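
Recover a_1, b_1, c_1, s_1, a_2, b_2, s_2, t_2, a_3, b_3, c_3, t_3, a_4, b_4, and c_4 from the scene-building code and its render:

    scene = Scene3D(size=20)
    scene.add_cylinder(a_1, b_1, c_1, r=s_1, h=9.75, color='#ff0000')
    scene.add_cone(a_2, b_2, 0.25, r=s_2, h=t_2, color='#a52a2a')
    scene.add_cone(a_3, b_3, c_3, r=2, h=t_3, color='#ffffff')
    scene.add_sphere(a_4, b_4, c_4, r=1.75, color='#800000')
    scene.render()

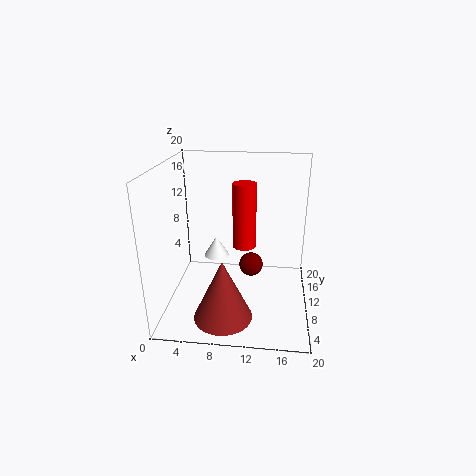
a_1 = 10.5; b_1 = 13.75; c_1 = 7; s_1 = 1.75; a_2 = 8.5; b_2 = 5.25; s_2 = 4; t_2 = 8.5; a_3 = 5.75; b_3 = 16; c_3 = 4; t_3 = 3.25; a_4 = 11.75; b_4 = 11.75; c_4 = 5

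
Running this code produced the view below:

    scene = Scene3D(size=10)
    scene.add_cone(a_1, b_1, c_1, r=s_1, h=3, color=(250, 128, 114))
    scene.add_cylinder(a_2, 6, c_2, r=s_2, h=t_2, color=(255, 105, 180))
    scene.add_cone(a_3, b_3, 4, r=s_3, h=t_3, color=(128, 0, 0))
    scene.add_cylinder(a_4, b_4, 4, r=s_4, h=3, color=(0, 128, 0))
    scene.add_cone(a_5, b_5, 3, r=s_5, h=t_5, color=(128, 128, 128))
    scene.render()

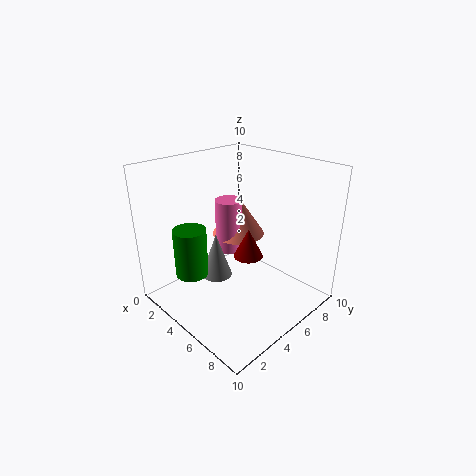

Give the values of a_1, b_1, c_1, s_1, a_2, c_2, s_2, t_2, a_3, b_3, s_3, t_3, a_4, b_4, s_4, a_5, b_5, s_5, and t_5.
a_1 = 3
b_1 = 7
c_1 = 4
s_1 = 2
a_2 = 3
c_2 = 3
s_2 = 1
t_2 = 4
a_3 = 6
b_3 = 5
s_3 = 1
t_3 = 2
a_4 = 5
b_4 = 1
s_4 = 1
a_5 = 5
b_5 = 3
s_5 = 1
t_5 = 3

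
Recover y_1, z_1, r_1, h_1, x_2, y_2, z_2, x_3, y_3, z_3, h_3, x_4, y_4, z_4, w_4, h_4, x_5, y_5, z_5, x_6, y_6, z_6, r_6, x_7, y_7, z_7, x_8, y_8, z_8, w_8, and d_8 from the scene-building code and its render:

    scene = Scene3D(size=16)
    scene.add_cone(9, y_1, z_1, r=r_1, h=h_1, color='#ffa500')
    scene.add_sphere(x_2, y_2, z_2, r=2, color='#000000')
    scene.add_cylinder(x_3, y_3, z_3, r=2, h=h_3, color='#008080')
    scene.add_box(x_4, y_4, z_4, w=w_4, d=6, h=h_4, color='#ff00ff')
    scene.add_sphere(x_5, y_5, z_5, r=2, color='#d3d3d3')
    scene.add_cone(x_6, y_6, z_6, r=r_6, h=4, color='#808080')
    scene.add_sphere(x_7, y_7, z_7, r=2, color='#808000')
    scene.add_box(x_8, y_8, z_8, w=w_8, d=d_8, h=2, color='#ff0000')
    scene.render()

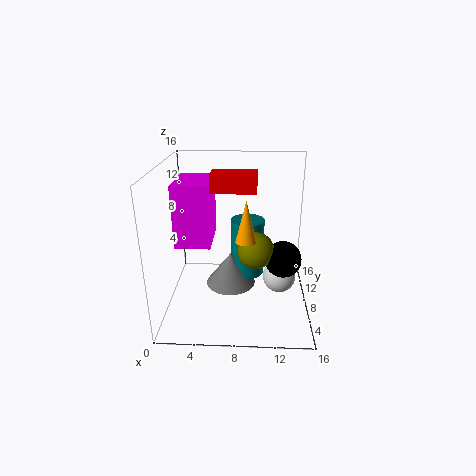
y_1 = 3, z_1 = 10, r_1 = 1, h_1 = 4, x_2 = 13, y_2 = 7, z_2 = 6, x_3 = 9, y_3 = 11, z_3 = 2, h_3 = 7, x_4 = 1, y_4 = 7, z_4 = 7, w_4 = 4, h_4 = 7, x_5 = 13, y_5 = 10, z_5 = 2, x_6 = 7, y_6 = 10, z_6 = 1, r_6 = 3, x_7 = 10, y_7 = 7, z_7 = 7, x_8 = 5, y_8 = 8, z_8 = 13, w_8 = 5, d_8 = 3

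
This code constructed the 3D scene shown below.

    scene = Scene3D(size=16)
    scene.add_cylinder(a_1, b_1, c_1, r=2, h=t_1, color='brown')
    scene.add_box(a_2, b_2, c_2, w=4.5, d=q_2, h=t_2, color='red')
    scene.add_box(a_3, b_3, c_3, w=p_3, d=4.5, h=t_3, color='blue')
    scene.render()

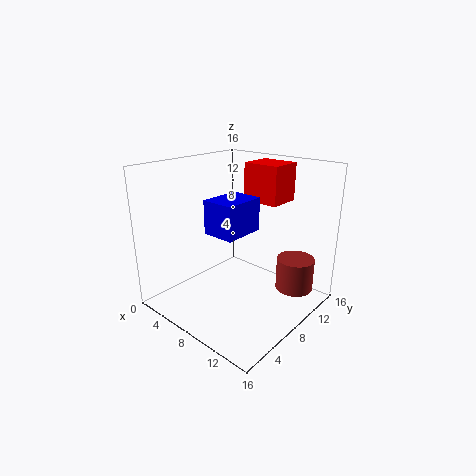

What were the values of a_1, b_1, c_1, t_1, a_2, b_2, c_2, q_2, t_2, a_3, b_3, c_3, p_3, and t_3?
a_1 = 14; b_1 = 10.5; c_1 = 3; t_1 = 3.5; a_2 = 5.5; b_2 = 12; c_2 = 11; q_2 = 4; t_2 = 4.5; a_3 = 7; b_3 = 4; c_3 = 9.5; p_3 = 3.5; t_3 = 3.5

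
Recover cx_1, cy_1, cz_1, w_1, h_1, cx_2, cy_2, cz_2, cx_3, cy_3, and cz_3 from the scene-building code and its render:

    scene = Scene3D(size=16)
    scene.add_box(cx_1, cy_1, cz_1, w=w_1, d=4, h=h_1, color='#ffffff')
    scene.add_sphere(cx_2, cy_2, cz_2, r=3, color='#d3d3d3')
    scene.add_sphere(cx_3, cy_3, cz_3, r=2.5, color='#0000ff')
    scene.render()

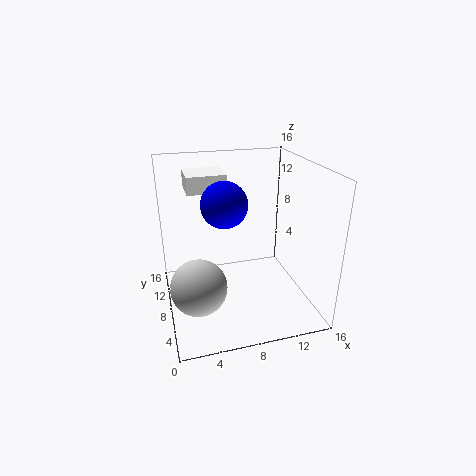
cx_1 = 3
cy_1 = 10.5
cz_1 = 12.5
w_1 = 4.5
h_1 = 2
cx_2 = 3
cy_2 = 5.5
cz_2 = 4
cx_3 = 6.5
cy_3 = 8
cz_3 = 12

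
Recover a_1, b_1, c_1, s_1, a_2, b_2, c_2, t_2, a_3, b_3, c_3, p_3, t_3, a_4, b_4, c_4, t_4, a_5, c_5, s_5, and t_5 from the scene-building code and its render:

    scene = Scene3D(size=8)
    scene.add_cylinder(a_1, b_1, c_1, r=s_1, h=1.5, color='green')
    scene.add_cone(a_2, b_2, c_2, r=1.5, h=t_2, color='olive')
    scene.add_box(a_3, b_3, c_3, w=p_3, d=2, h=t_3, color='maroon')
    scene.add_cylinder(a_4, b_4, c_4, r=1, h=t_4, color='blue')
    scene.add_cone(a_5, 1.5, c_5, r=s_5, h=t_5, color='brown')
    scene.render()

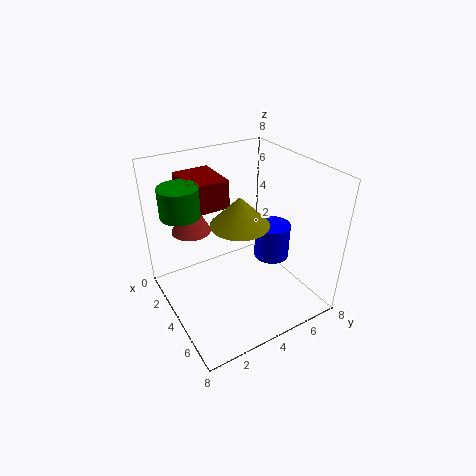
a_1 = 3.5; b_1 = 1; c_1 = 6; s_1 = 1; a_2 = 5; b_2 = 3.5; c_2 = 5.5; t_2 = 1.5; a_3 = 1.5; b_3 = 1.5; c_3 = 6; p_3 = 2.5; t_3 = 1.5; a_4 = 4.5; b_4 = 6; c_4 = 2.5; t_4 = 2; a_5 = 3.5; c_5 = 5; s_5 = 1; t_5 = 2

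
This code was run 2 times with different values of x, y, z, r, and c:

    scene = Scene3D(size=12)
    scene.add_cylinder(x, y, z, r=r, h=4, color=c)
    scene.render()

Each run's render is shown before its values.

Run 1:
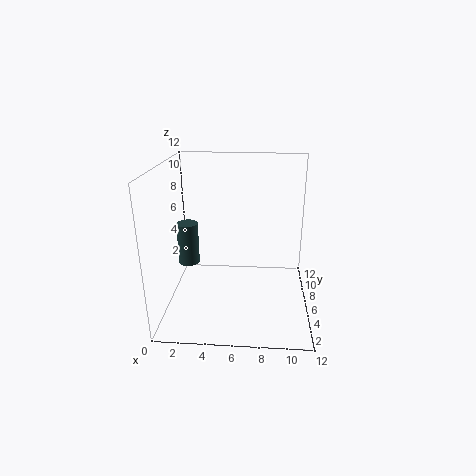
x = 1; y = 9; z = 2; r = 1; c = 'darkslategray'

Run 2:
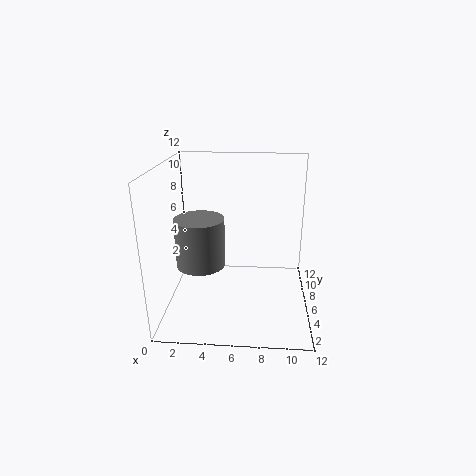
x = 3; y = 5; z = 4; r = 2; c = 'gray'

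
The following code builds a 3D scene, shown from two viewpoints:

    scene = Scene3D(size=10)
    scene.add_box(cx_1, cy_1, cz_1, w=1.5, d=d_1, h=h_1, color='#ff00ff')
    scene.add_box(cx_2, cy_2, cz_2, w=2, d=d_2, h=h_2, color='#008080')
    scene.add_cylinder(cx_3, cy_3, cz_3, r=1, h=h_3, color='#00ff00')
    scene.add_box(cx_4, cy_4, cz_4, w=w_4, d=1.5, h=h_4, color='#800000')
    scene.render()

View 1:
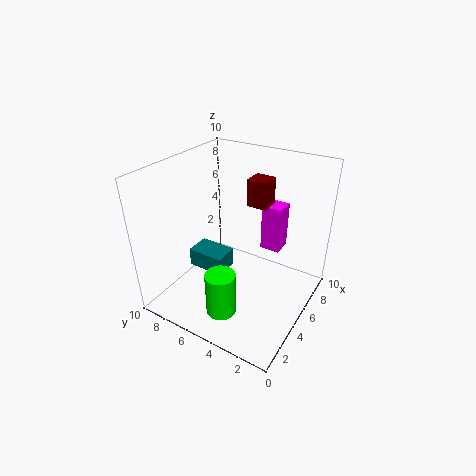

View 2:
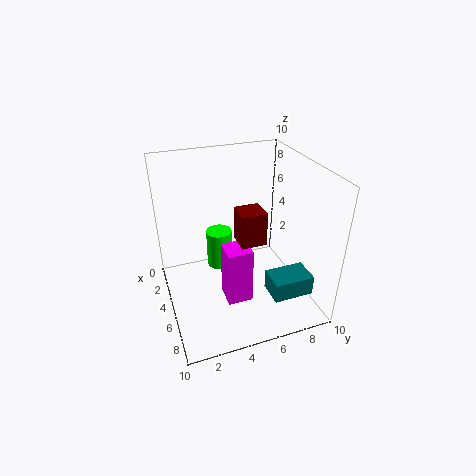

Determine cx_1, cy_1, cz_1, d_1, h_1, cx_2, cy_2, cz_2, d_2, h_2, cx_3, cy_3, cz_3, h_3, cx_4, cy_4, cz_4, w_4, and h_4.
cx_1 = 7.5
cy_1 = 3
cz_1 = 3
d_1 = 1.5
h_1 = 3.5
cx_2 = 5.5
cy_2 = 7
cz_2 = 0.5
d_2 = 3
h_2 = 1.5
cx_3 = 2
cy_3 = 4.5
cz_3 = 1
h_3 = 3
cx_4 = 7
cy_4 = 4
cz_4 = 6.5
w_4 = 1.5
h_4 = 2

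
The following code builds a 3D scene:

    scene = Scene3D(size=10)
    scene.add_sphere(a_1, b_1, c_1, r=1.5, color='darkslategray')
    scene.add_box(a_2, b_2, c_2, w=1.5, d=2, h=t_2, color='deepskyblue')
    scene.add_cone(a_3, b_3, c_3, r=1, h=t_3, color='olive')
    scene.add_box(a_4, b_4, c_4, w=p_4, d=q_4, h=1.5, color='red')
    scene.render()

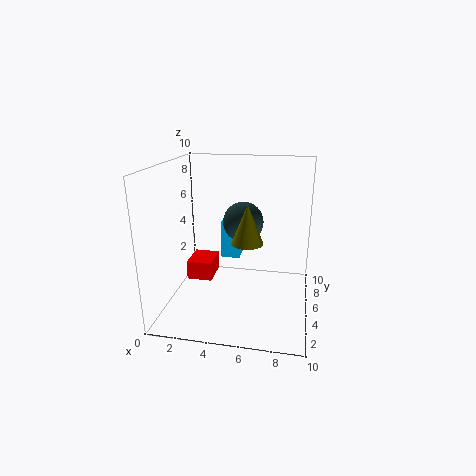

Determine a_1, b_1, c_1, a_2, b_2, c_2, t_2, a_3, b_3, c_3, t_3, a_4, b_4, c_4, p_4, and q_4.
a_1 = 5
b_1 = 7
c_1 = 5.5
a_2 = 3
b_2 = 8
c_2 = 2
t_2 = 3
a_3 = 6
b_3 = 3
c_3 = 5.5
t_3 = 2.5
a_4 = 0.5
b_4 = 6.5
c_4 = 0.5
p_4 = 2
q_4 = 2.5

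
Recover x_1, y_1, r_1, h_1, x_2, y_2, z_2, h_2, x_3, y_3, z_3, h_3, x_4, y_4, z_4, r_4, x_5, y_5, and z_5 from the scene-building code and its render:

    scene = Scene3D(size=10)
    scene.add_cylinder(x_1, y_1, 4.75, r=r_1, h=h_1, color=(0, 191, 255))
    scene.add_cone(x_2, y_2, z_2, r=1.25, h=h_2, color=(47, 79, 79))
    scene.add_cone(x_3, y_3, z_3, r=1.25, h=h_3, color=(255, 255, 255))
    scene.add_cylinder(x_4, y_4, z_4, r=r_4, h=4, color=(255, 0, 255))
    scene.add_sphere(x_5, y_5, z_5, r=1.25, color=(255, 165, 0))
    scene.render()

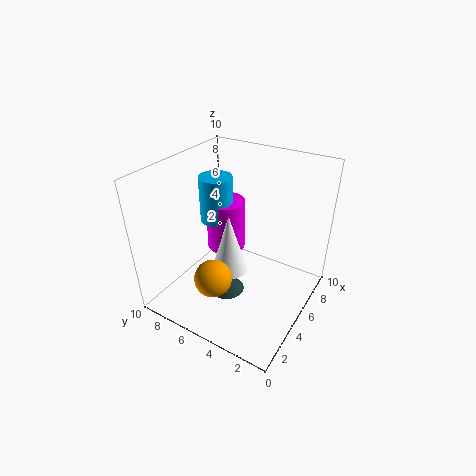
x_1 = 6.75, y_1 = 8, r_1 = 1.25, h_1 = 3.5, x_2 = 4.25, y_2 = 5.5, z_2 = 0.75, h_2 = 1.5, x_3 = 4.25, y_3 = 5.25, z_3 = 2.75, h_3 = 4.25, x_4 = 7.25, y_4 = 7.5, z_4 = 2.25, r_4 = 1.5, x_5 = 2.25, y_5 = 5.25, z_5 = 3.25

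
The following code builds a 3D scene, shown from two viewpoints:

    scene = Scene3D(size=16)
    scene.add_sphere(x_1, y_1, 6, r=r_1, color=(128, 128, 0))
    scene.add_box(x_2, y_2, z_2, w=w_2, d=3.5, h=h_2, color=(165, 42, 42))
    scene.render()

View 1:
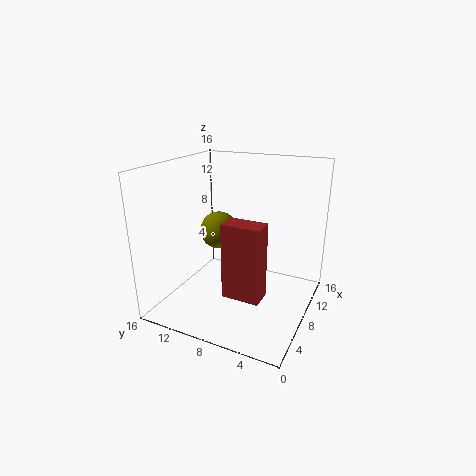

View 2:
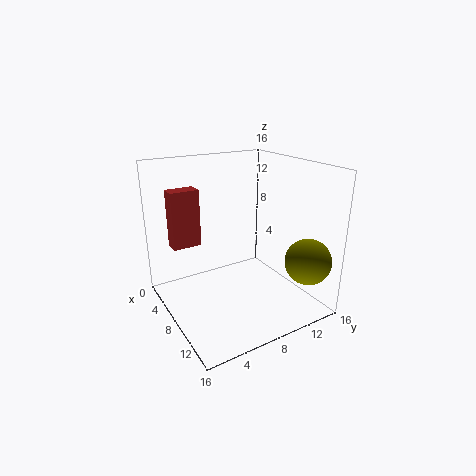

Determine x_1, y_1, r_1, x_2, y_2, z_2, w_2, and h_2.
x_1 = 13.5, y_1 = 13.5, r_1 = 2.5, x_2 = 0.5, y_2 = 2.5, z_2 = 5.5, w_2 = 2, h_2 = 7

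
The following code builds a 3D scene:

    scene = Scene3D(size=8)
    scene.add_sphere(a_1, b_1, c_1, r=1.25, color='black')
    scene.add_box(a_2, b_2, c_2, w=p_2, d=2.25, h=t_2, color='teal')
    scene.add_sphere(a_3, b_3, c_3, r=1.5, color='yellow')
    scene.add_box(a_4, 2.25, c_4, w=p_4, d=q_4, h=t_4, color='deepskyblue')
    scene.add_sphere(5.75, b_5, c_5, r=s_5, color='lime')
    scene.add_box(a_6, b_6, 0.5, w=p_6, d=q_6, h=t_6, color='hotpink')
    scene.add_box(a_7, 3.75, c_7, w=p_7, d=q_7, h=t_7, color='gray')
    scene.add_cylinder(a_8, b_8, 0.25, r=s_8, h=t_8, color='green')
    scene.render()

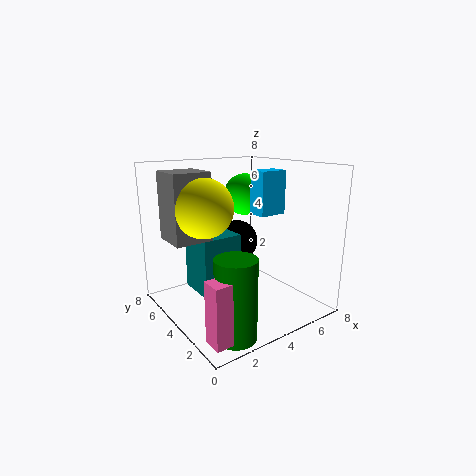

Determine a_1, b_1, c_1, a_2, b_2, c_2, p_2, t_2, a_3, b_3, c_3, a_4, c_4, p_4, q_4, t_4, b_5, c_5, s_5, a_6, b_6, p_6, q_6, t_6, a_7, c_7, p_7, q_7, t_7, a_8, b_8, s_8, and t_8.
a_1 = 5, b_1 = 5.5, c_1 = 3.25, a_2 = 1.75, b_2 = 3.75, c_2 = 1, p_2 = 2.25, t_2 = 3.25, a_3 = 1.75, b_3 = 3.75, c_3 = 6, a_4 = 4.25, c_4 = 5.5, p_4 = 1.5, q_4 = 1, t_4 = 2.25, b_5 = 5.75, c_5 = 6, s_5 = 1.25, a_6 = 0.25, b_6 = 0.25, p_6 = 1.25, q_6 = 1, t_6 = 3, a_7 = 0.25, c_7 = 4.25, p_7 = 2, q_7 = 2, t_7 = 3.5, a_8 = 1.75, b_8 = 1, s_8 = 1, t_8 = 4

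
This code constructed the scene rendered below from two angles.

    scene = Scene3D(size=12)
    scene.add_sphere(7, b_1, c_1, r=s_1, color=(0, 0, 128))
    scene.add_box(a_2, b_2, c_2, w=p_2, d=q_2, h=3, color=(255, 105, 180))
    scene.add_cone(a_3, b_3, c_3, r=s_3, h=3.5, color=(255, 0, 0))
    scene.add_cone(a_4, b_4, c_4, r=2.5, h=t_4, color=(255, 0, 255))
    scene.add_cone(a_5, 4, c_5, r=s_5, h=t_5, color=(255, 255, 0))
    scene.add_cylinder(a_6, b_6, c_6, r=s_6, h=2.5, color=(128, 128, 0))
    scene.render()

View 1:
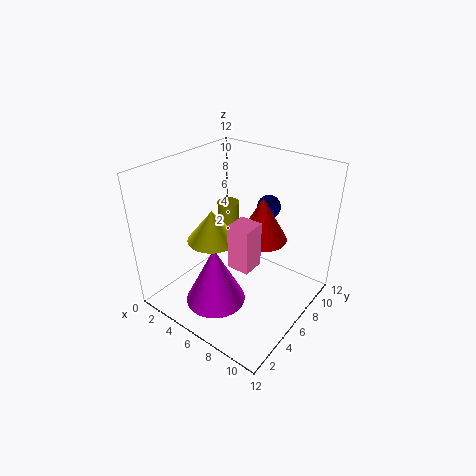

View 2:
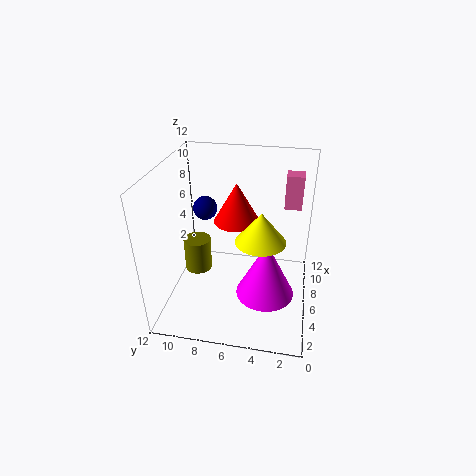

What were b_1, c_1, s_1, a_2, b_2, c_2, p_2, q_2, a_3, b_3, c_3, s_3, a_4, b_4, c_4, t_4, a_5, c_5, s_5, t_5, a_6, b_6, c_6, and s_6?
b_1 = 9, c_1 = 8, s_1 = 1, a_2 = 9, b_2 = 1, c_2 = 7.5, p_2 = 1.5, q_2 = 1.5, a_3 = 8, b_3 = 6.5, c_3 = 6.5, s_3 = 2, a_4 = 5.5, b_4 = 3.5, c_4 = 1, t_4 = 5, a_5 = 5, c_5 = 6.5, s_5 = 2, t_5 = 2.5, a_6 = 3, b_6 = 8.5, c_6 = 5, s_6 = 1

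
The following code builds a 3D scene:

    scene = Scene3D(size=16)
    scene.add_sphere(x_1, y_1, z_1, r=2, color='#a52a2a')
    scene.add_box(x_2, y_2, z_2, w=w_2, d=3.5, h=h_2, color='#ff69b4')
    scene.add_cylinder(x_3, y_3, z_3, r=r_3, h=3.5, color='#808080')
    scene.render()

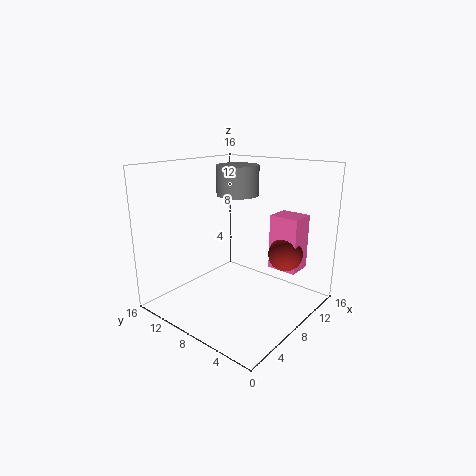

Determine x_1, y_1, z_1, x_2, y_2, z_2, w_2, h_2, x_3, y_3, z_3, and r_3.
x_1 = 12.5, y_1 = 4.5, z_1 = 5.5, x_2 = 12, y_2 = 3, z_2 = 3.5, w_2 = 3, h_2 = 6.5, x_3 = 11, y_3 = 10.5, z_3 = 12, r_3 = 2.5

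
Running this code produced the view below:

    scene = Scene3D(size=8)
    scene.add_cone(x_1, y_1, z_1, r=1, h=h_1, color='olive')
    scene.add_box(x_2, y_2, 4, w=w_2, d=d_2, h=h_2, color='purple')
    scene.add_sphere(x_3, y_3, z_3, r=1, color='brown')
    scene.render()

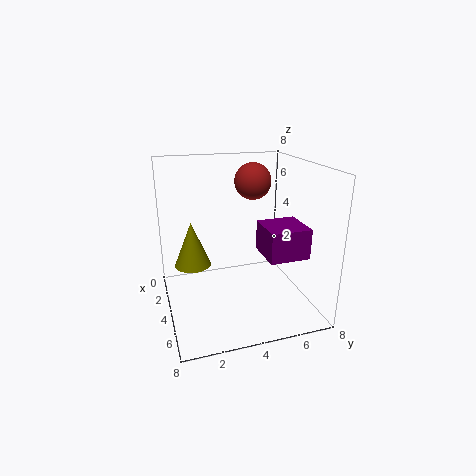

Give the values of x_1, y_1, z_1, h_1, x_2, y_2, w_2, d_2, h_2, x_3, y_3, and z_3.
x_1 = 3.5, y_1 = 1.5, z_1 = 2.5, h_1 = 2.5, x_2 = 5.5, y_2 = 4.5, w_2 = 2, d_2 = 2, h_2 = 1.5, x_3 = 3.5, y_3 = 5, z_3 = 7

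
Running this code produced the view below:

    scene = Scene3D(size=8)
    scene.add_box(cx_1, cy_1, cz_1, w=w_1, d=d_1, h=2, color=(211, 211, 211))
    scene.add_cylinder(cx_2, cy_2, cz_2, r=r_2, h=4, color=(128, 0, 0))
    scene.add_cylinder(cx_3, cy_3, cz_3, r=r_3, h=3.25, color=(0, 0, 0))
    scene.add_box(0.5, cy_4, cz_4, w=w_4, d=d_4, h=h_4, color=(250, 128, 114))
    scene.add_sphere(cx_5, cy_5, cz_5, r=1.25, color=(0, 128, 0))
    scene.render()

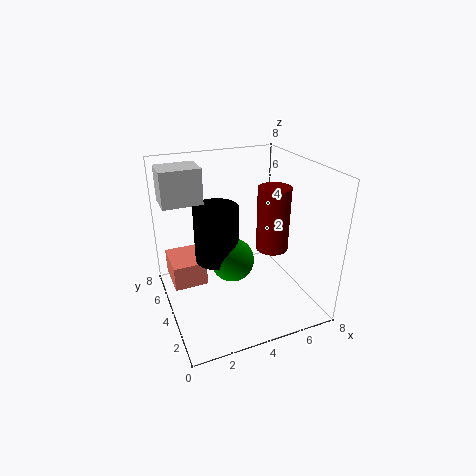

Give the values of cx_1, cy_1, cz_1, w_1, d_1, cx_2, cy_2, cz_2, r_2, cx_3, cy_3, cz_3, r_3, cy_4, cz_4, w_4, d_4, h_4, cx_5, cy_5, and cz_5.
cx_1 = 0.25, cy_1 = 5.25, cz_1 = 5.75, w_1 = 2.25, d_1 = 1.75, cx_2 = 6.75, cy_2 = 5, cz_2 = 2.25, r_2 = 1, cx_3 = 3, cy_3 = 4.75, cz_3 = 2.5, r_3 = 1.25, cy_4 = 5.25, cz_4 = 0.5, w_4 = 2, d_4 = 2.5, h_4 = 1.5, cx_5 = 3.75, cy_5 = 4.25, cz_5 = 2.5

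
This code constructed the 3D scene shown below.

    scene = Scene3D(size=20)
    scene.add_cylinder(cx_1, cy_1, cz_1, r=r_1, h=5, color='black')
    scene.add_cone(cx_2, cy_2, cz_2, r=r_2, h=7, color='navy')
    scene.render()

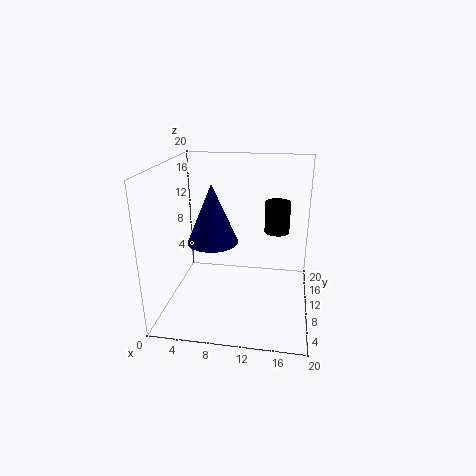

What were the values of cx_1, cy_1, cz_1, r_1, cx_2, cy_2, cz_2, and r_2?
cx_1 = 15
cy_1 = 18
cz_1 = 8
r_1 = 2
cx_2 = 8
cy_2 = 4
cz_2 = 12
r_2 = 3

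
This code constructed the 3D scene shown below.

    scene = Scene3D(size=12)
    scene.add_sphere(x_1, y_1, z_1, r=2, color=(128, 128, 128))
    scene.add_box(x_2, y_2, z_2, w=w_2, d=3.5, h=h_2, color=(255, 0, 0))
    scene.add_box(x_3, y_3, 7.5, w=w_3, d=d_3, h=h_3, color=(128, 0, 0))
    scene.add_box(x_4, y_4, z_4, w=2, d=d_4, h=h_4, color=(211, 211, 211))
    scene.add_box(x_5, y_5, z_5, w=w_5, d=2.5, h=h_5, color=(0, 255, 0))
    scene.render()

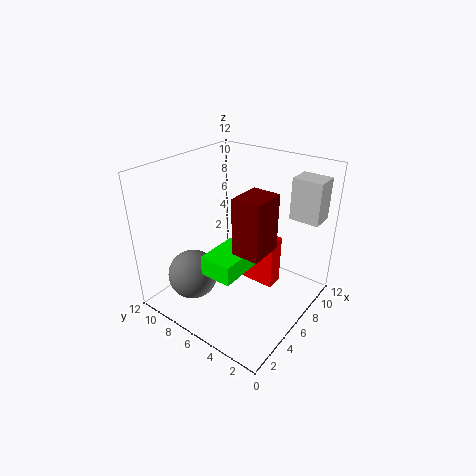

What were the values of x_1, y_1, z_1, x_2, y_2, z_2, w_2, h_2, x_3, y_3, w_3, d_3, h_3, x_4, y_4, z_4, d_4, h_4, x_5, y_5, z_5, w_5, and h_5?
x_1 = 2.5, y_1 = 8, z_1 = 3.5, x_2 = 7.5, y_2 = 3.5, z_2 = 1, w_2 = 1.5, h_2 = 4.5, x_3 = 2, y_3 = 1.5, w_3 = 2.5, d_3 = 2, h_3 = 4, x_4 = 9, y_4 = 0.5, z_4 = 7.5, d_4 = 2.5, h_4 = 3.5, x_5 = 1.5, y_5 = 3.5, z_5 = 5, w_5 = 3.5, h_5 = 1.5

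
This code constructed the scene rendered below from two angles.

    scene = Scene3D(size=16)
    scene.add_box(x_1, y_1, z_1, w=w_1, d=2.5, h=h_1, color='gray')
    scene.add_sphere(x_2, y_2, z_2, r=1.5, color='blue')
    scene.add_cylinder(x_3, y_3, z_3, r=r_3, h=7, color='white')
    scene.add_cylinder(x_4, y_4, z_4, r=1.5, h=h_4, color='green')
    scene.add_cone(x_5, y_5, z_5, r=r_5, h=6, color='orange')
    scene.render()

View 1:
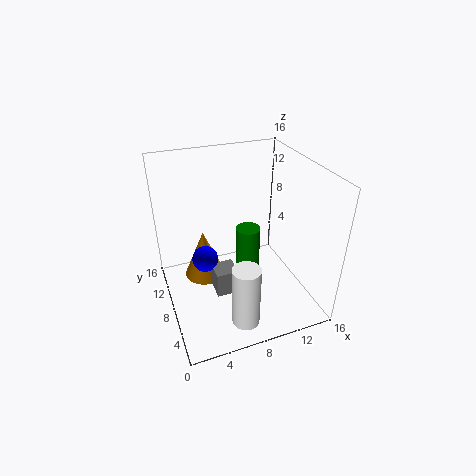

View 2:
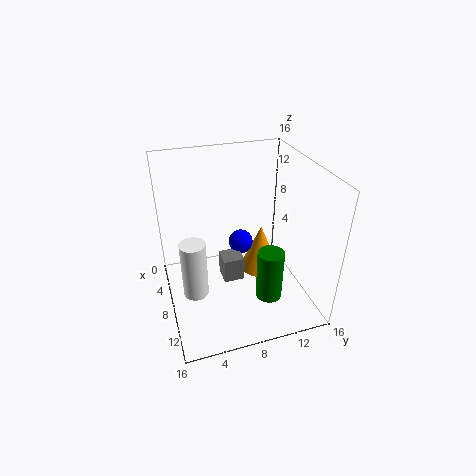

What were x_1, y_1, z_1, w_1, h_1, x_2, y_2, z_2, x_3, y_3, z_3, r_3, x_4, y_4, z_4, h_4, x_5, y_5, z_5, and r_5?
x_1 = 5
y_1 = 6.5
z_1 = 1.5
w_1 = 2.5
h_1 = 3
x_2 = 4.5
y_2 = 9.5
z_2 = 5
x_3 = 7
y_3 = 3
z_3 = 0.5
r_3 = 1.5
x_4 = 10.5
y_4 = 11
z_4 = 1
h_4 = 6
x_5 = 5
y_5 = 12
z_5 = 1
r_5 = 2.5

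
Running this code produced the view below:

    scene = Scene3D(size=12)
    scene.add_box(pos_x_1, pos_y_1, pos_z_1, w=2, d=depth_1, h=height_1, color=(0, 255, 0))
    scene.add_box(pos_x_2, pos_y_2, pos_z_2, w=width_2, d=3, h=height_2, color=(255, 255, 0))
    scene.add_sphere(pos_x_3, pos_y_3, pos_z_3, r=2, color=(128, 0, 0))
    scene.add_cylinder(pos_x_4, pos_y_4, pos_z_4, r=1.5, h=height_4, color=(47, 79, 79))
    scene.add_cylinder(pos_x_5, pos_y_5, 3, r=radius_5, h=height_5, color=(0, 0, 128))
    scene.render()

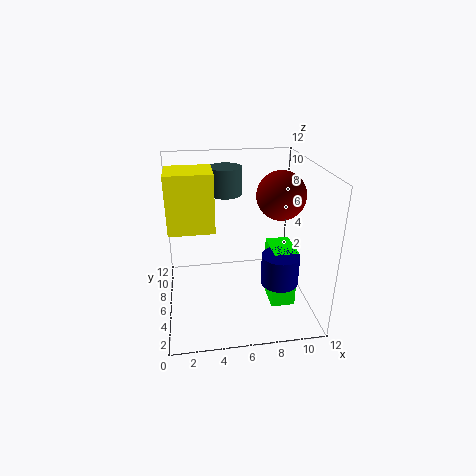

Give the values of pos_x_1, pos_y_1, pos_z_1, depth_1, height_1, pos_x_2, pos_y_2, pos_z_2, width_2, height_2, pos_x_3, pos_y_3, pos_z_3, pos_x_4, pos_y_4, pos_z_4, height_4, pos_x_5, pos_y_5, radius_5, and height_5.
pos_x_1 = 8.5
pos_y_1 = 3.5
pos_z_1 = 0.5
depth_1 = 3
height_1 = 5
pos_x_2 = 0.5
pos_y_2 = 4
pos_z_2 = 7.5
width_2 = 3.5
height_2 = 4.5
pos_x_3 = 9.5
pos_y_3 = 6
pos_z_3 = 9.5
pos_x_4 = 5.5
pos_y_4 = 10
pos_z_4 = 8.5
height_4 = 2.5
pos_x_5 = 9
pos_y_5 = 3.5
radius_5 = 1.5
height_5 = 2.5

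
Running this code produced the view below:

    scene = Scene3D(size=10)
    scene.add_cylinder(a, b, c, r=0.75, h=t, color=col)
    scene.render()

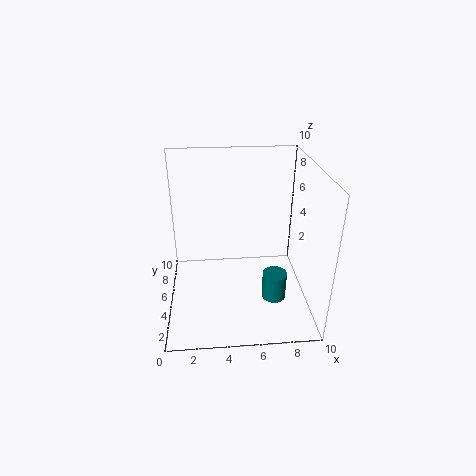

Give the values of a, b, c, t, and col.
a = 7; b = 1.75; c = 2.5; t = 1.75; col = 'teal'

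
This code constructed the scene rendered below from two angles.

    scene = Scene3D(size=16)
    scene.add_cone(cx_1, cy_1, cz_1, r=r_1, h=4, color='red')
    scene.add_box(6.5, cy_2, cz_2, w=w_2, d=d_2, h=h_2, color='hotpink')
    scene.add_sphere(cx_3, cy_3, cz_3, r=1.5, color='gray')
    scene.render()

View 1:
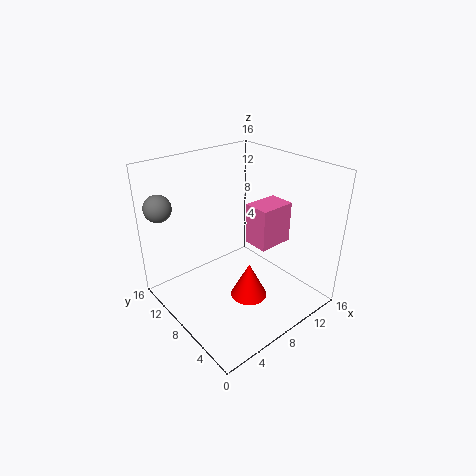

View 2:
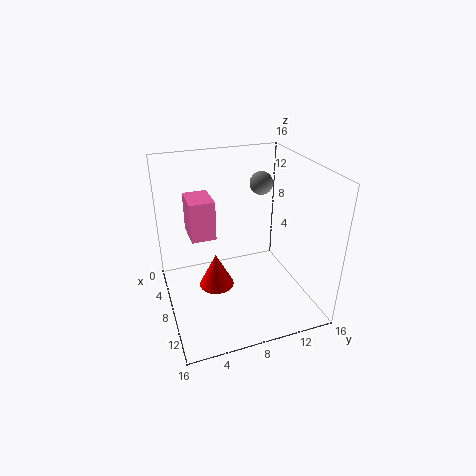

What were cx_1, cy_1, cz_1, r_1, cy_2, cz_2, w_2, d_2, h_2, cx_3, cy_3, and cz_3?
cx_1 = 7.5; cy_1 = 5.5; cz_1 = 2; r_1 = 2; cy_2 = 2.5; cz_2 = 9.5; w_2 = 3.5; d_2 = 2.5; h_2 = 4; cx_3 = 1.5; cy_3 = 13.5; cz_3 = 11.5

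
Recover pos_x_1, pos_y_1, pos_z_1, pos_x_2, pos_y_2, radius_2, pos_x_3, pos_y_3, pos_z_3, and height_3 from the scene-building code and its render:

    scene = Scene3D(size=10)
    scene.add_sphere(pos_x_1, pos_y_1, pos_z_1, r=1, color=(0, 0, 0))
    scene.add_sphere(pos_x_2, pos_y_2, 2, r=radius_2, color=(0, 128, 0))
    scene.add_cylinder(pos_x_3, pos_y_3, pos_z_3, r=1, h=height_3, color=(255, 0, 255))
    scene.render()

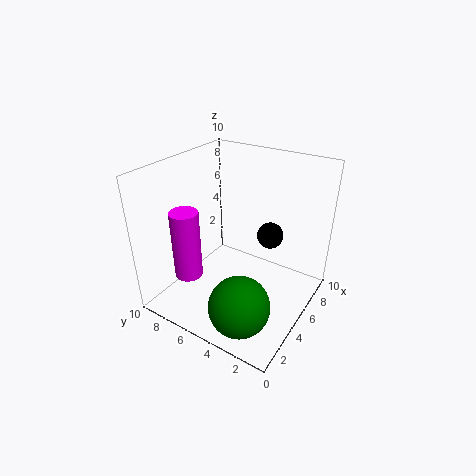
pos_x_1 = 8, pos_y_1 = 4, pos_z_1 = 4, pos_x_2 = 2, pos_y_2 = 3, radius_2 = 2, pos_x_3 = 3, pos_y_3 = 8, pos_z_3 = 2, height_3 = 5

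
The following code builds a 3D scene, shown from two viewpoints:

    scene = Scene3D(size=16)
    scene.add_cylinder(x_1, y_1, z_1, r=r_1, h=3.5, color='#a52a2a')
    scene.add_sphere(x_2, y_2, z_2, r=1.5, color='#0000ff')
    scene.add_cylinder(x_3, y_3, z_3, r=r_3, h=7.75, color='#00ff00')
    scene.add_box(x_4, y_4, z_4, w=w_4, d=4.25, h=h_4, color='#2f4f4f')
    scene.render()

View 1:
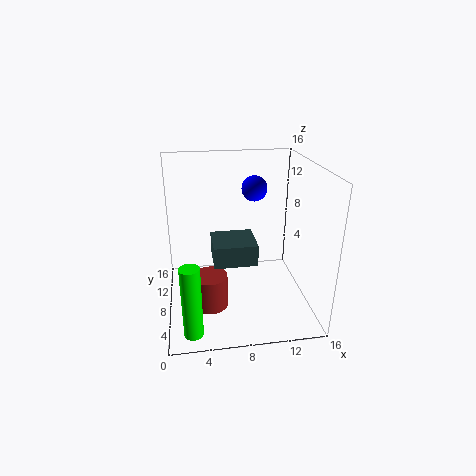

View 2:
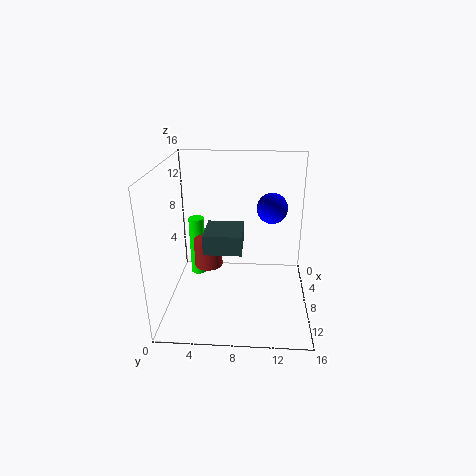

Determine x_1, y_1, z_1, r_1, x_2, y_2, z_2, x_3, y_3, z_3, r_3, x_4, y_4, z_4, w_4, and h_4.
x_1 = 4.5; y_1 = 4; z_1 = 2.5; r_1 = 1.75; x_2 = 10.5; y_2 = 11.5; z_2 = 12.5; x_3 = 2.5; y_3 = 2.25; z_3 = 0.25; r_3 = 1; x_4 = 5; y_4 = 4.25; z_4 = 6.5; w_4 = 4.5; h_4 = 2.25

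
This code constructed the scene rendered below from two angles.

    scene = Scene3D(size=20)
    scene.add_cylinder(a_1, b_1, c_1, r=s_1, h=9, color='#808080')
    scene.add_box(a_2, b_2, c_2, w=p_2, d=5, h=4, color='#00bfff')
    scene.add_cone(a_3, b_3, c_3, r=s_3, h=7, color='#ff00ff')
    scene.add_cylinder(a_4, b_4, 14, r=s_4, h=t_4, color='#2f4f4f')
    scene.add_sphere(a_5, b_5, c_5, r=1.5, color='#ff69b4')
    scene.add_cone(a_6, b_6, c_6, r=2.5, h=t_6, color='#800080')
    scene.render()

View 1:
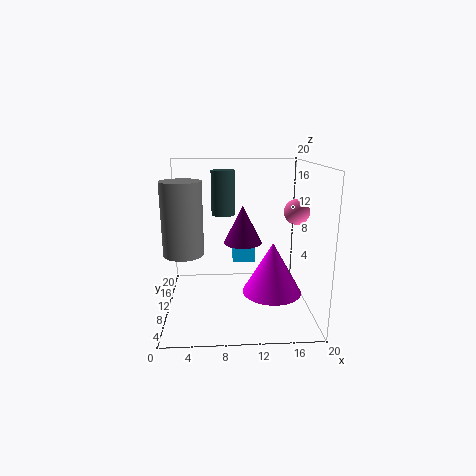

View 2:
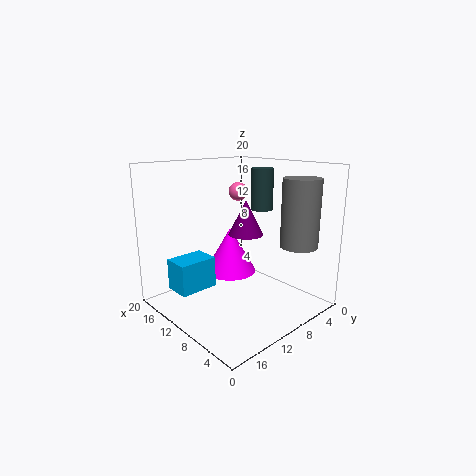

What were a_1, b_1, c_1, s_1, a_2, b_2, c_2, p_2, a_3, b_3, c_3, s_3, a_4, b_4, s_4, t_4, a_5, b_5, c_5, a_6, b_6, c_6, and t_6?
a_1 = 3; b_1 = 5.5; c_1 = 9.5; s_1 = 2.5; a_2 = 9.5; b_2 = 14.5; c_2 = 4.5; p_2 = 3.5; a_3 = 14.5; b_3 = 7.5; c_3 = 3; s_3 = 4; a_4 = 8; b_4 = 7.5; s_4 = 1.5; t_4 = 5.5; a_5 = 16.5; b_5 = 4; c_5 = 15; a_6 = 10.5; b_6 = 8; c_6 = 10; t_6 = 5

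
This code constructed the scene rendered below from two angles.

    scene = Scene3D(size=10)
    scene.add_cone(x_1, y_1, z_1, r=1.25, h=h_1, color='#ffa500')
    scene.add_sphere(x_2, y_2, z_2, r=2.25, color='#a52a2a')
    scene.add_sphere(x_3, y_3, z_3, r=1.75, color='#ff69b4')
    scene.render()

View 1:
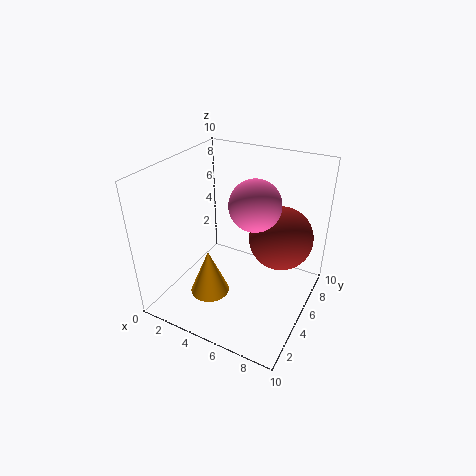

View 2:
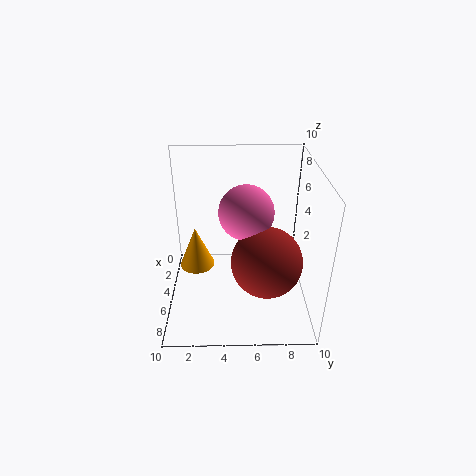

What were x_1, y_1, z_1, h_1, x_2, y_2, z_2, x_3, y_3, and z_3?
x_1 = 4.5; y_1 = 2; z_1 = 2.5; h_1 = 3; x_2 = 7.5; y_2 = 6.75; z_2 = 4.75; x_3 = 6; y_3 = 5.5; z_3 = 7.5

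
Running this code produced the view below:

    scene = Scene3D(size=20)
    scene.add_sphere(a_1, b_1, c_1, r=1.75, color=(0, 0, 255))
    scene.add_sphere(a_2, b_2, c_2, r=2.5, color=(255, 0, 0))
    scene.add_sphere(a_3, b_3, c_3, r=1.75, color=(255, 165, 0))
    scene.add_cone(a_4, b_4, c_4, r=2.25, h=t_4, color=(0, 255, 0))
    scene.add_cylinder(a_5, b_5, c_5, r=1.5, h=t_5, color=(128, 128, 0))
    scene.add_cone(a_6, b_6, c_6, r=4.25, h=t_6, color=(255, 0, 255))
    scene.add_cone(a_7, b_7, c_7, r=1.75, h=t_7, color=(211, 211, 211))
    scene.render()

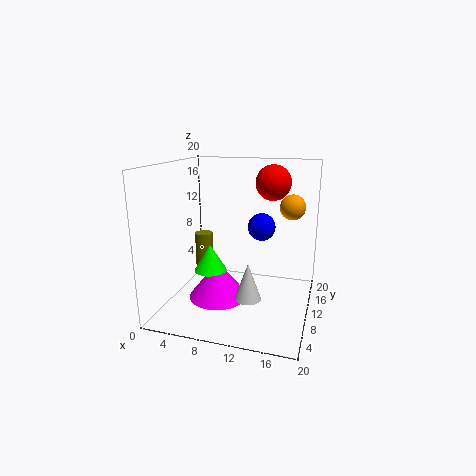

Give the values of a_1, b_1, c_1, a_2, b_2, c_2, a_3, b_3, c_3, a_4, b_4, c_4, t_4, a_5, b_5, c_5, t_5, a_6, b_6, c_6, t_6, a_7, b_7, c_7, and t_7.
a_1 = 13.75
b_1 = 8
c_1 = 12.5
a_2 = 14
b_2 = 13.75
c_2 = 17.25
a_3 = 17
b_3 = 12.5
c_3 = 14.25
a_4 = 6.5
b_4 = 8.25
c_4 = 5.5
t_4 = 3.75
a_5 = 1.75
b_5 = 17.25
c_5 = 1.5
t_5 = 6.25
a_6 = 7
b_6 = 9.75
c_6 = 0.75
t_6 = 5.5
a_7 = 12.5
b_7 = 6.25
c_7 = 3
t_7 = 5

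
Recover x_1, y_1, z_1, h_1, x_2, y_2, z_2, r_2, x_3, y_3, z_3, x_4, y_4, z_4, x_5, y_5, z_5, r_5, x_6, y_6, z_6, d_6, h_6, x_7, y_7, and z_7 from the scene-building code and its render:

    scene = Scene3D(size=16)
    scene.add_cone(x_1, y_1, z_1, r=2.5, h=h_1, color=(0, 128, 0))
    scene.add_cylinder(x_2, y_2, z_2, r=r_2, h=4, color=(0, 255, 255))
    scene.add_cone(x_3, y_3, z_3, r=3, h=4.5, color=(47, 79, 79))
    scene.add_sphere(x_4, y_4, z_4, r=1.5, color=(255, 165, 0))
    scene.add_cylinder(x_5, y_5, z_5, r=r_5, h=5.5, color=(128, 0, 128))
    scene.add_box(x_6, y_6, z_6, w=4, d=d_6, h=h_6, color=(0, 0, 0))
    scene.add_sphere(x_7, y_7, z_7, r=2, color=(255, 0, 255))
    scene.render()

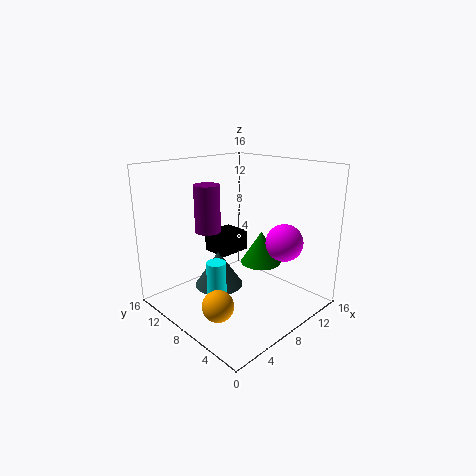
x_1 = 12.5, y_1 = 8.5, z_1 = 3.5, h_1 = 4, x_2 = 3.5, y_2 = 6.5, z_2 = 3, r_2 = 1, x_3 = 8.5, y_3 = 12, z_3 = 0.5, x_4 = 1.5, y_4 = 4, z_4 = 4, x_5 = 7, y_5 = 12, z_5 = 8, r_5 = 1.5, x_6 = 8.5, y_6 = 11, z_6 = 4.5, d_6 = 3.5, h_6 = 2.5, x_7 = 10.5, y_7 = 3.5, z_7 = 8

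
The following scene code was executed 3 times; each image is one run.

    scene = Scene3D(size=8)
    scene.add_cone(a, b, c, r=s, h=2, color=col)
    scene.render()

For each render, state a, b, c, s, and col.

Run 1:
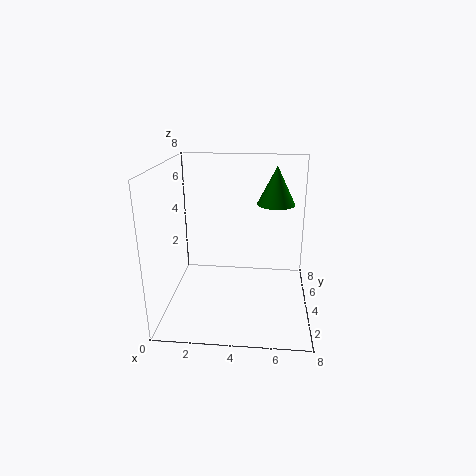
a = 6
b = 4
c = 6
s = 1
col = 'green'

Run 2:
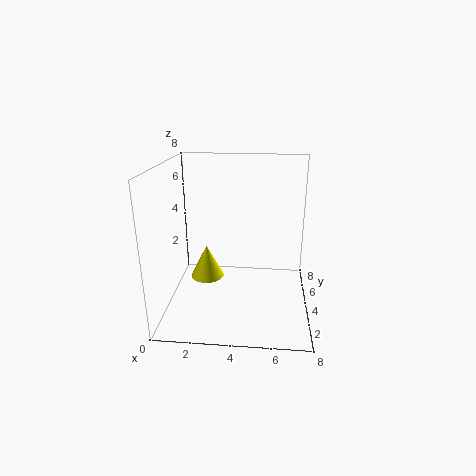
a = 2
b = 5
c = 1
s = 1
col = 'yellow'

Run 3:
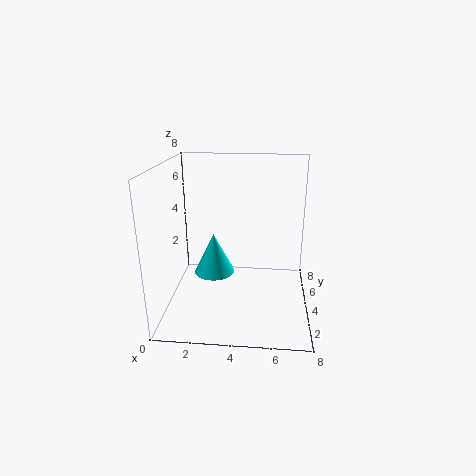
a = 3
b = 2
c = 3
s = 1
col = 'cyan'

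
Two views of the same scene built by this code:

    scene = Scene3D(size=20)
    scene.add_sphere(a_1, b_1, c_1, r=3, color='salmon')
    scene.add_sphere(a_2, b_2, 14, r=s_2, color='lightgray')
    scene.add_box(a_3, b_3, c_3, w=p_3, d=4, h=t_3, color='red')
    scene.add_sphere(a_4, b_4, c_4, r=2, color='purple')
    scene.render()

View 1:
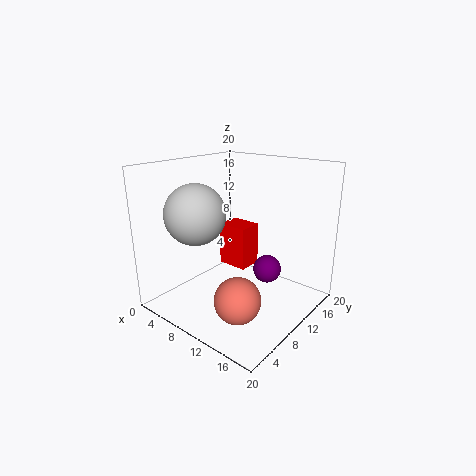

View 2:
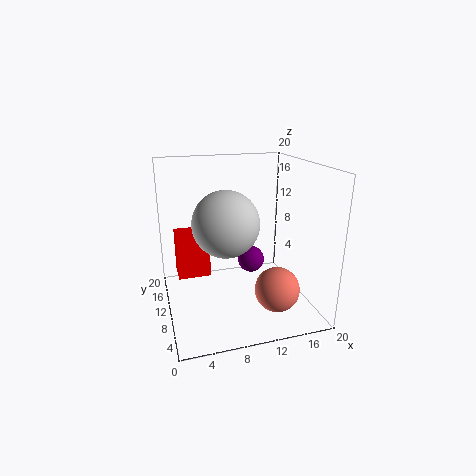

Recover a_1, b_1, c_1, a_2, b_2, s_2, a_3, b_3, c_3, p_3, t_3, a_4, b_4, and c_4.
a_1 = 14; b_1 = 5; c_1 = 4; a_2 = 7; b_2 = 5; s_2 = 4; a_3 = 2; b_3 = 15; c_3 = 2; p_3 = 5; t_3 = 7; a_4 = 13; b_4 = 13; c_4 = 5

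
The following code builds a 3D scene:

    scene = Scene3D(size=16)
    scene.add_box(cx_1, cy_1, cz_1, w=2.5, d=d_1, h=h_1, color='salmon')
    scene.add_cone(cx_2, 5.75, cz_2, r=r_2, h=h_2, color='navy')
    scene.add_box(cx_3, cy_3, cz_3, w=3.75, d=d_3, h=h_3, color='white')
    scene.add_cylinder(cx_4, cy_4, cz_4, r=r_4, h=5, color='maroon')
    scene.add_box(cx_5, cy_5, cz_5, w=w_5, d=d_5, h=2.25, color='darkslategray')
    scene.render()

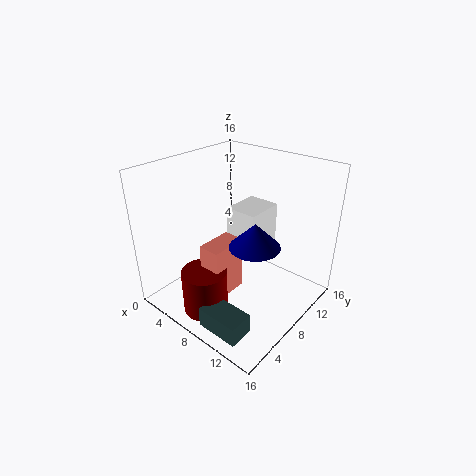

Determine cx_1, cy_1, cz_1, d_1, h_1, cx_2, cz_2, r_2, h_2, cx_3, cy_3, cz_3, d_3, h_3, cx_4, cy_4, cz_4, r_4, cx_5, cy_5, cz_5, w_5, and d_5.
cx_1 = 5.75
cy_1 = 4.25
cz_1 = 1.5
d_1 = 4.25
h_1 = 6.25
cx_2 = 12
cz_2 = 9.5
r_2 = 2.5
h_2 = 2.5
cx_3 = 5.75
cy_3 = 8.75
cz_3 = 5.75
d_3 = 4.5
h_3 = 5
cx_4 = 6.75
cy_4 = 3.75
cz_4 = 0.25
r_4 = 2.5
cx_5 = 8.25
cy_5 = 1.25
cz_5 = 0.25
w_5 = 4.75
d_5 = 2.75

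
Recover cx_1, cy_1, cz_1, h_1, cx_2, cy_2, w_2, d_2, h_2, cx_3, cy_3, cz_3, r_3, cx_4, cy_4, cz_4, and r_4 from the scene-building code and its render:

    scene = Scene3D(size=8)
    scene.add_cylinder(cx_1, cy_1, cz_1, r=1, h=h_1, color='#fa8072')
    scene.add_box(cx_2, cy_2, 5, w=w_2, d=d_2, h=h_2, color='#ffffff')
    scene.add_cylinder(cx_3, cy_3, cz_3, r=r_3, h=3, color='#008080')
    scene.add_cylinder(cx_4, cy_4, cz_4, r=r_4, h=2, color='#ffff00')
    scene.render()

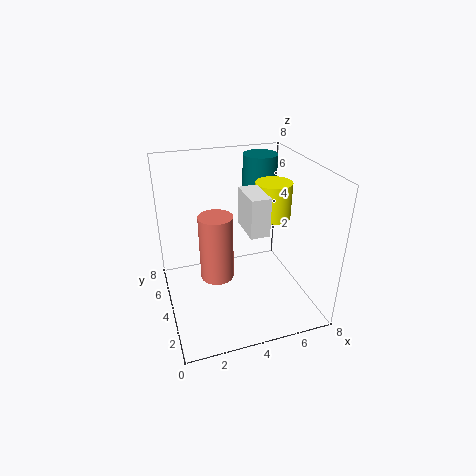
cx_1 = 3, cy_1 = 5, cz_1 = 1, h_1 = 4, cx_2 = 4, cy_2 = 2, w_2 = 1, d_2 = 2, h_2 = 2, cx_3 = 6, cy_3 = 6, cz_3 = 5, r_3 = 1, cx_4 = 6, cy_4 = 4, cz_4 = 5, r_4 = 1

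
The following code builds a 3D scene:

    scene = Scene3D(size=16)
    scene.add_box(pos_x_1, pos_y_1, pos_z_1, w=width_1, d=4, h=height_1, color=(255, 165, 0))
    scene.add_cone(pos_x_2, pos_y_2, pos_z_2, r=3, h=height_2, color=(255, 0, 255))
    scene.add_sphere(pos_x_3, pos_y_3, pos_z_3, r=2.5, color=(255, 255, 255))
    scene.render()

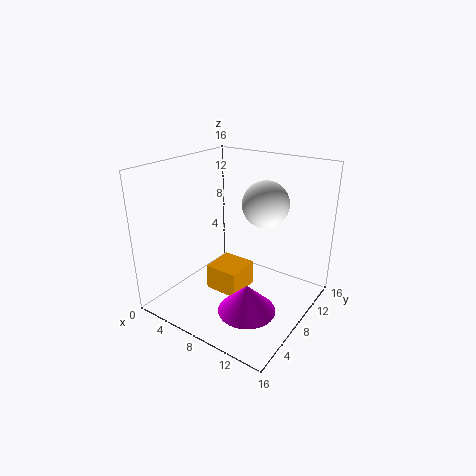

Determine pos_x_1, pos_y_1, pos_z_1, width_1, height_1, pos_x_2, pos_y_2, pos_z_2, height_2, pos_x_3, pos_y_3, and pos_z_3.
pos_x_1 = 4.5; pos_y_1 = 6.5; pos_z_1 = 1; width_1 = 4; height_1 = 3; pos_x_2 = 11.5; pos_y_2 = 4.5; pos_z_2 = 2; height_2 = 3; pos_x_3 = 10.5; pos_y_3 = 9.5; pos_z_3 = 12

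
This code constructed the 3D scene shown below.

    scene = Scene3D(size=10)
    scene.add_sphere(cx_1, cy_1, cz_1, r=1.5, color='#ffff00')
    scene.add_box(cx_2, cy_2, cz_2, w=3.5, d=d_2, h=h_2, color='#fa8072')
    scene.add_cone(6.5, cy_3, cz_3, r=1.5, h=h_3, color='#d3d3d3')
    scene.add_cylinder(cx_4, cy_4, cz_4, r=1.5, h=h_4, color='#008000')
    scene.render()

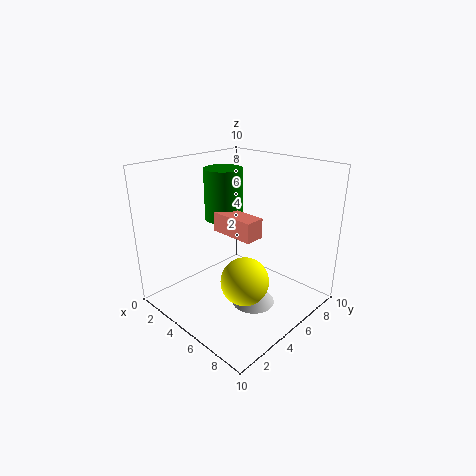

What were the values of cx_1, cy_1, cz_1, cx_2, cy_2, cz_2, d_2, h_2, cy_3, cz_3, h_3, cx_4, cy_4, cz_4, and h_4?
cx_1 = 7.5; cy_1 = 3; cz_1 = 3.5; cx_2 = 2; cy_2 = 5.5; cz_2 = 4.5; d_2 = 1.5; h_2 = 1.5; cy_3 = 5; cz_3 = 0.5; h_3 = 2; cx_4 = 1.5; cy_4 = 7; cz_4 = 5; h_4 = 4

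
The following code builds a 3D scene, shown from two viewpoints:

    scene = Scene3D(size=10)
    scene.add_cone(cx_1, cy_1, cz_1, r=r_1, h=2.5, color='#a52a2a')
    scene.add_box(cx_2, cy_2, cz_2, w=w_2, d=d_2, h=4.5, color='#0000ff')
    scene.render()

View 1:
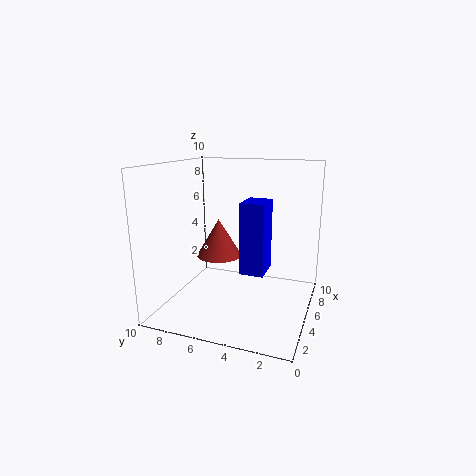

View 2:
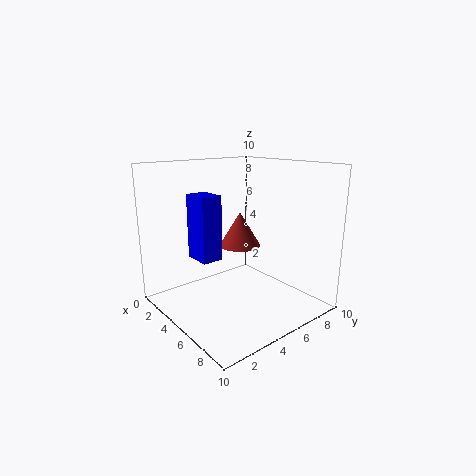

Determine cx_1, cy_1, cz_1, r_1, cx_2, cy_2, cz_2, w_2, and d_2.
cx_1 = 4; cy_1 = 6; cz_1 = 4; r_1 = 1.5; cx_2 = 2.5; cy_2 = 2.5; cz_2 = 3.5; w_2 = 2; d_2 = 1.5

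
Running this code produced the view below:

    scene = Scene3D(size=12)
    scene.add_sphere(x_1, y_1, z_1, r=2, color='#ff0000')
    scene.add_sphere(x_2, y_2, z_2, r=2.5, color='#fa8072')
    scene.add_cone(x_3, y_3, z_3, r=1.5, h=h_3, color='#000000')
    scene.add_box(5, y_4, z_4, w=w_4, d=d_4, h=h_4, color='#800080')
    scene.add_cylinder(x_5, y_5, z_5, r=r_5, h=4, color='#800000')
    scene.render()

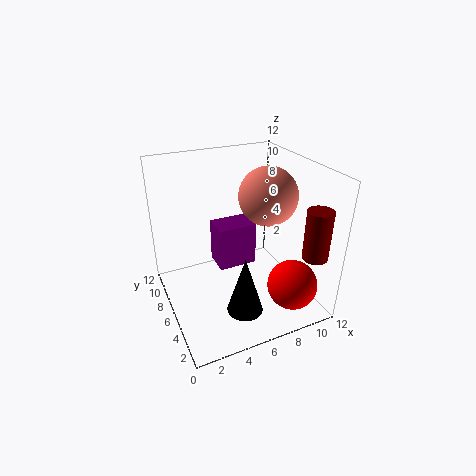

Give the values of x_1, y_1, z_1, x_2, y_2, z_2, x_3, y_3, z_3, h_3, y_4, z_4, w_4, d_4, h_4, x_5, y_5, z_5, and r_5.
x_1 = 9
y_1 = 2
z_1 = 3
x_2 = 9
y_2 = 6.5
z_2 = 9
x_3 = 5.5
y_3 = 3.5
z_3 = 0.5
h_3 = 5
y_4 = 7.5
z_4 = 2
w_4 = 3.5
d_4 = 2.5
h_4 = 4
x_5 = 10.5
y_5 = 1.5
z_5 = 5.5
r_5 = 1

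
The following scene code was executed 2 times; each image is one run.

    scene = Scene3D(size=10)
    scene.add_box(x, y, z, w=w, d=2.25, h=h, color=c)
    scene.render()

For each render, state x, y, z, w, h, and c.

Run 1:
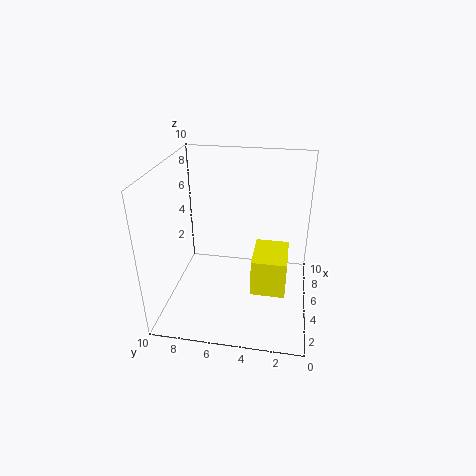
x = 2.5; y = 1.5; z = 2.25; w = 3; h = 2.5; c = 'yellow'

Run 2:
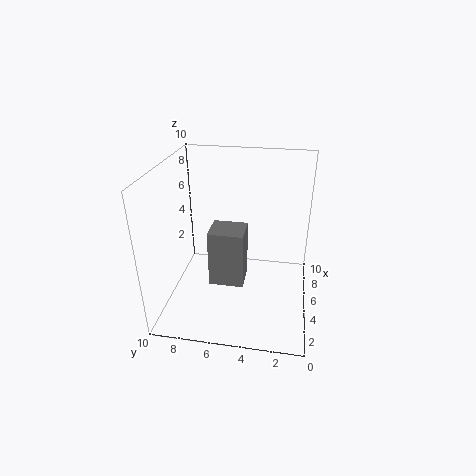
x = 2.5; y = 4.25; z = 2.75; w = 2; h = 3.75; c = 'gray'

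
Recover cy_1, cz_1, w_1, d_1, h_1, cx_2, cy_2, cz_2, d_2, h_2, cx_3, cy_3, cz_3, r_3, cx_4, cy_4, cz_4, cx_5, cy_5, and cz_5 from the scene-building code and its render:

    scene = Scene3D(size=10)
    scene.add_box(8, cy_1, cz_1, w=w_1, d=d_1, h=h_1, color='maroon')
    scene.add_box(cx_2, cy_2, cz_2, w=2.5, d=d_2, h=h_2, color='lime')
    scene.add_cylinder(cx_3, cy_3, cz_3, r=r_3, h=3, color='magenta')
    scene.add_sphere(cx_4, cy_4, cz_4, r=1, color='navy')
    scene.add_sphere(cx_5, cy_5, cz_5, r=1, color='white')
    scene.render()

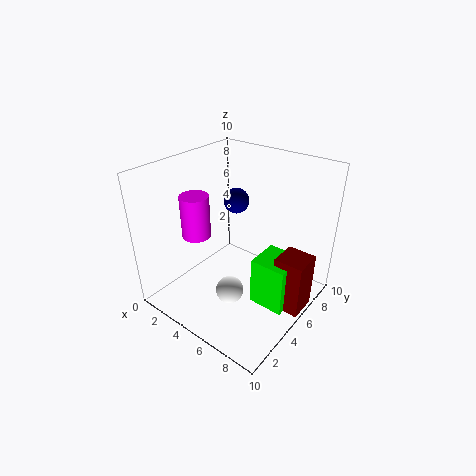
cy_1 = 5; cz_1 = 0.5; w_1 = 2; d_1 = 2; h_1 = 4; cx_2 = 6.5; cy_2 = 4.5; cz_2 = 0.5; d_2 = 2.5; h_2 = 3.5; cx_3 = 2.5; cy_3 = 3.5; cz_3 = 5; r_3 = 1; cx_4 = 2.5; cy_4 = 8; cz_4 = 6; cx_5 = 5; cy_5 = 4; cz_5 = 1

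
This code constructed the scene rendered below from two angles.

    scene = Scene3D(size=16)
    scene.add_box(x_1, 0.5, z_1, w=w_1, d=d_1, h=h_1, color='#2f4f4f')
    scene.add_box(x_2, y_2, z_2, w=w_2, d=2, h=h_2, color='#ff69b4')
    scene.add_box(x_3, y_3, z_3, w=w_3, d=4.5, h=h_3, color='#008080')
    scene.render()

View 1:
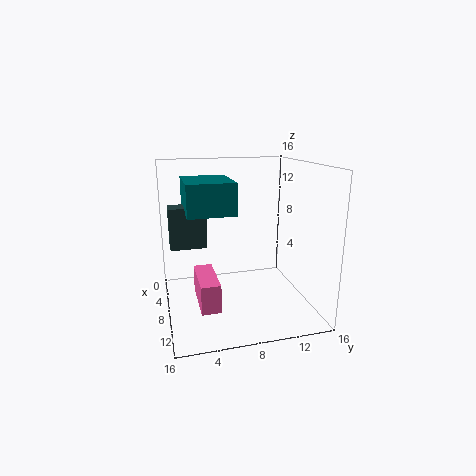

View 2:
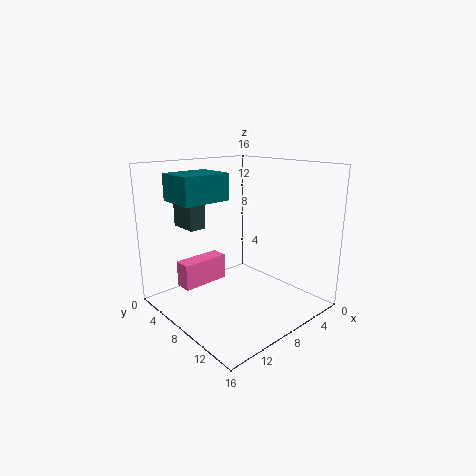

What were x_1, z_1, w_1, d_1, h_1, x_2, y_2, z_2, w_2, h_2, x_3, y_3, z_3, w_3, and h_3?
x_1 = 9.5, z_1 = 8.5, w_1 = 2, d_1 = 3.5, h_1 = 4, x_2 = 7.5, y_2 = 3, z_2 = 2, w_2 = 5.5, h_2 = 3, x_3 = 8, y_3 = 2, z_3 = 12, w_3 = 5.5, h_3 = 3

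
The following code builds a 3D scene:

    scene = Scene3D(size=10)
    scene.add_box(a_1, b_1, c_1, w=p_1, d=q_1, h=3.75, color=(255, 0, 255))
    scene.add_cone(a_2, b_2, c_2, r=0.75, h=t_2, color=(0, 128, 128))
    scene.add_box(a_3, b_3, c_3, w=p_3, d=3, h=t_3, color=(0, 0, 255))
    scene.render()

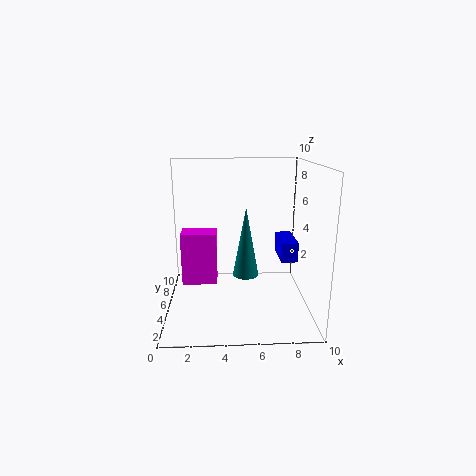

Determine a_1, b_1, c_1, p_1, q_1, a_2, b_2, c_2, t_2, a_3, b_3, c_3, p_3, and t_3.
a_1 = 1; b_1 = 5; c_1 = 1.5; p_1 = 2.5; q_1 = 1.75; a_2 = 5.25; b_2 = 1.25; c_2 = 4; t_2 = 4; a_3 = 8.25; b_3 = 5.75; c_3 = 2.75; p_3 = 1.25; t_3 = 1.5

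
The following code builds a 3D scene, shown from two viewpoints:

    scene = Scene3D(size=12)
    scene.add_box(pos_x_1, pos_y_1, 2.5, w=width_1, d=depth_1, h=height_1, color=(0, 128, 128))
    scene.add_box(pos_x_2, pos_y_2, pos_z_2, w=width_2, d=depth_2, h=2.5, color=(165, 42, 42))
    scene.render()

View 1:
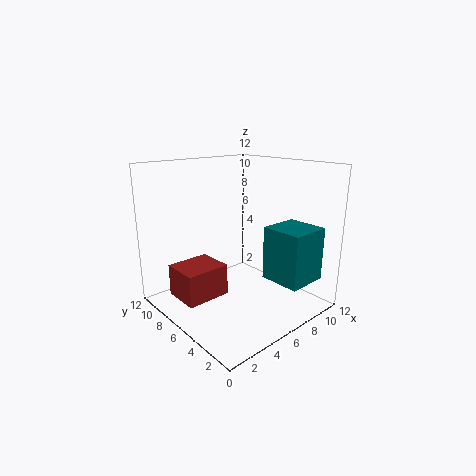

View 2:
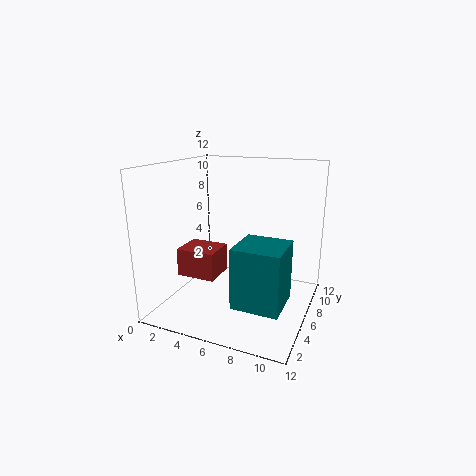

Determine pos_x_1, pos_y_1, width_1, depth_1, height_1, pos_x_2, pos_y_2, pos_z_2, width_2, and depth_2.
pos_x_1 = 7.5, pos_y_1 = 1, width_1 = 3.5, depth_1 = 3.5, height_1 = 4.5, pos_x_2 = 0.5, pos_y_2 = 5, pos_z_2 = 2, width_2 = 3.5, depth_2 = 3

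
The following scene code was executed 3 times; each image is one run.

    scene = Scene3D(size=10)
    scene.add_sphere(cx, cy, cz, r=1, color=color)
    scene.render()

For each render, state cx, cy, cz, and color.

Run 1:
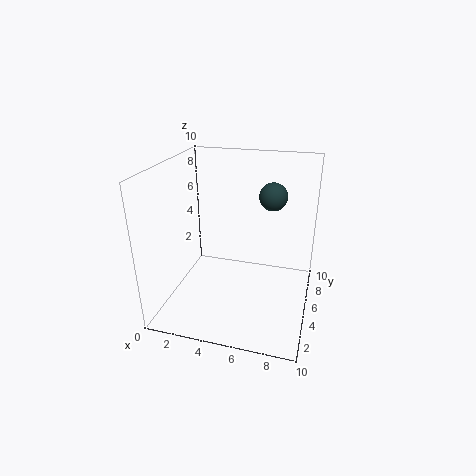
cx = 7; cy = 7; cz = 7.5; color = 'darkslategray'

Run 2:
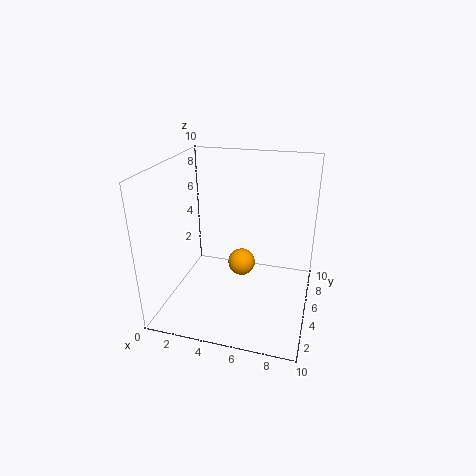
cx = 5; cy = 6; cz = 2.5; color = 'orange'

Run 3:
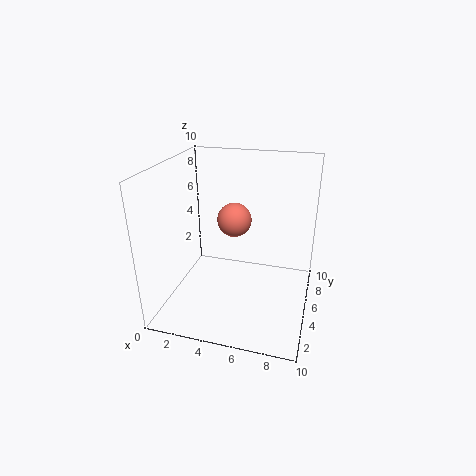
cx = 5.5; cy = 2.5; cz = 7.5; color = 'salmon'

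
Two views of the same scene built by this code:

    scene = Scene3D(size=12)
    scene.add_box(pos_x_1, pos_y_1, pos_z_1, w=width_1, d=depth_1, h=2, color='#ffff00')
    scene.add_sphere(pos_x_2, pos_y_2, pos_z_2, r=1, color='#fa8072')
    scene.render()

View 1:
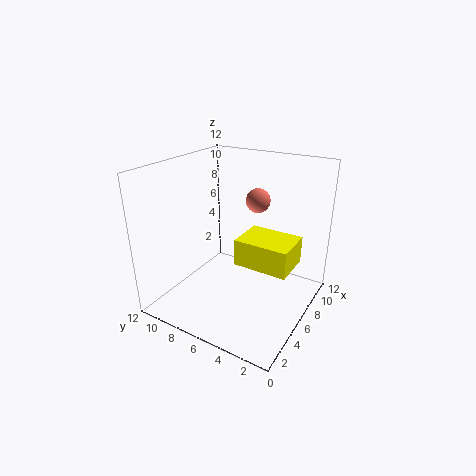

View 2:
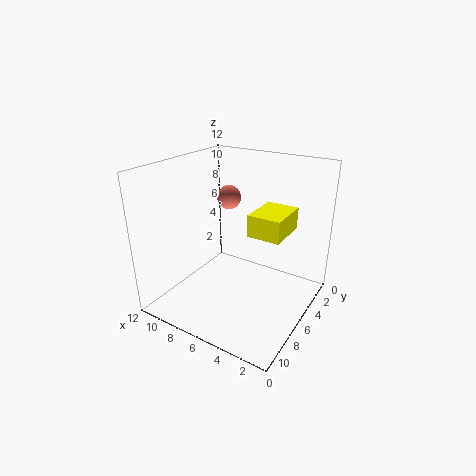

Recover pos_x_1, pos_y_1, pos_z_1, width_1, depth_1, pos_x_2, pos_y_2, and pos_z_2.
pos_x_1 = 3; pos_y_1 = 0.5; pos_z_1 = 5.5; width_1 = 3; depth_1 = 4; pos_x_2 = 7.5; pos_y_2 = 5; pos_z_2 = 9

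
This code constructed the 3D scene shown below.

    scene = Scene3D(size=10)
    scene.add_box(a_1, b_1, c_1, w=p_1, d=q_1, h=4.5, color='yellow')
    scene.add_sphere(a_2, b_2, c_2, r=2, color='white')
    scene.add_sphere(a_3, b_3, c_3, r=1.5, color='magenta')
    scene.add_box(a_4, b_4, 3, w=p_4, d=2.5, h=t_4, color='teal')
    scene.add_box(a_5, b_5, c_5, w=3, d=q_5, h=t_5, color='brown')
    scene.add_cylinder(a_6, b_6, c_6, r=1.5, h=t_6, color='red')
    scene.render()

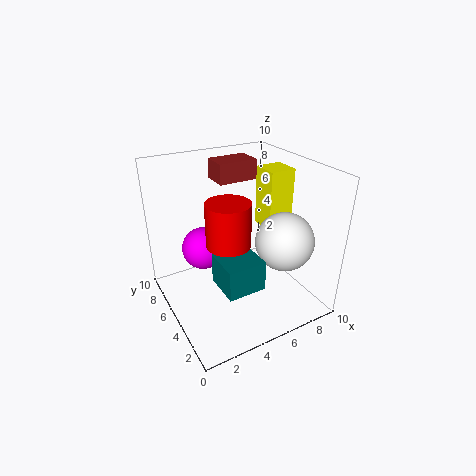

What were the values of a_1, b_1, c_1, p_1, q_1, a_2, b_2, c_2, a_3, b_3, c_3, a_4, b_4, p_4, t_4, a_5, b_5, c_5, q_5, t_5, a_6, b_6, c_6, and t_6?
a_1 = 8
b_1 = 5.5
c_1 = 4.5
p_1 = 2
q_1 = 2
a_2 = 7.5
b_2 = 3
c_2 = 5
a_3 = 3
b_3 = 6.5
c_3 = 4
a_4 = 2.5
b_4 = 1.5
p_4 = 2.5
t_4 = 2
a_5 = 5
b_5 = 7.5
c_5 = 8
q_5 = 2
t_5 = 1.5
a_6 = 4
b_6 = 4.5
c_6 = 5
t_6 = 3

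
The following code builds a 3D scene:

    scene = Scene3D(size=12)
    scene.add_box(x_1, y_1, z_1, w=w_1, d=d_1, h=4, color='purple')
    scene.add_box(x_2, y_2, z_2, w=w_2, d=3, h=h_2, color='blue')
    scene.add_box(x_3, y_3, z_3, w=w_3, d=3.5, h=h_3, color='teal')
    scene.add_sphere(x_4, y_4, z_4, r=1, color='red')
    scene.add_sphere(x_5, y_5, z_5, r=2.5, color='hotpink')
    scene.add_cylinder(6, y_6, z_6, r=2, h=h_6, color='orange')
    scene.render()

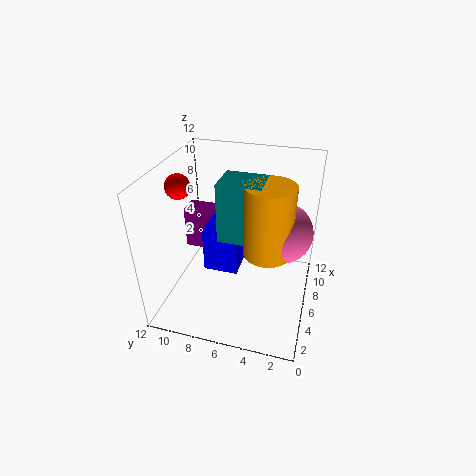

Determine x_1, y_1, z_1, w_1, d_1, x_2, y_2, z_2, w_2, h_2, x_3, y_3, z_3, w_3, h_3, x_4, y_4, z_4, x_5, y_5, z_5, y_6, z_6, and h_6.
x_1 = 8.5
y_1 = 8
z_1 = 2.5
w_1 = 2
d_1 = 4
x_2 = 5.5
y_2 = 6
z_2 = 2.5
w_2 = 3.5
h_2 = 4
x_3 = 5
y_3 = 4
z_3 = 6
w_3 = 3
h_3 = 5
x_4 = 5
y_4 = 10.5
z_4 = 10.5
x_5 = 7
y_5 = 2.5
z_5 = 6.5
y_6 = 3.5
z_6 = 5
h_6 = 6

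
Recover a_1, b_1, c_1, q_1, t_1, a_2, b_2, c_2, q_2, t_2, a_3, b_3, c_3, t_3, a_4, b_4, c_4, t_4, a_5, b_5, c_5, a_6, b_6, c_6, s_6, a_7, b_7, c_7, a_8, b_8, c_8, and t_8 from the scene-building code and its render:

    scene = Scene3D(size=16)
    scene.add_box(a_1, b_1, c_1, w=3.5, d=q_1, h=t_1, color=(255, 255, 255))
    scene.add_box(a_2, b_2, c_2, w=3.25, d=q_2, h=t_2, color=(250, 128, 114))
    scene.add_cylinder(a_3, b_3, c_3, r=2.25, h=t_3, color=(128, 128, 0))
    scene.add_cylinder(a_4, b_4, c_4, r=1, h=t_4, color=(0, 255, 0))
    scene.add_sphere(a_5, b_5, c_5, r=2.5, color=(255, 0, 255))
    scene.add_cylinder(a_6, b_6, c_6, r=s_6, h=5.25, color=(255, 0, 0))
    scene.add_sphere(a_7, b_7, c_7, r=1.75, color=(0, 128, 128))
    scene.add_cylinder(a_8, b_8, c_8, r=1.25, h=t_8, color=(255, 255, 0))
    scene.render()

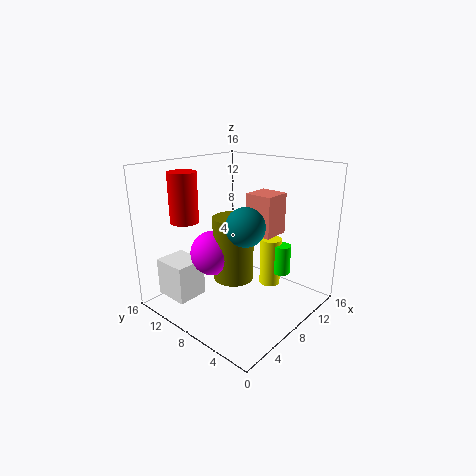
a_1 = 1.75; b_1 = 10.75; c_1 = 1.25; q_1 = 4; t_1 = 4.25; a_2 = 10.25; b_2 = 5.5; c_2 = 7.75; q_2 = 3.25; t_2 = 4.75; a_3 = 7.5; b_3 = 8.25; c_3 = 3.25; t_3 = 7.25; a_4 = 12.5; b_4 = 5; c_4 = 3; t_4 = 3.5; a_5 = 6; b_5 = 10; c_5 = 6.25; a_6 = 3.5; b_6 = 11.5; c_6 = 10.25; s_6 = 1.5; a_7 = 3.25; b_7 = 3; c_7 = 11.75; a_8 = 12.25; b_8 = 6.5; c_8 = 1.25; t_8 = 5.75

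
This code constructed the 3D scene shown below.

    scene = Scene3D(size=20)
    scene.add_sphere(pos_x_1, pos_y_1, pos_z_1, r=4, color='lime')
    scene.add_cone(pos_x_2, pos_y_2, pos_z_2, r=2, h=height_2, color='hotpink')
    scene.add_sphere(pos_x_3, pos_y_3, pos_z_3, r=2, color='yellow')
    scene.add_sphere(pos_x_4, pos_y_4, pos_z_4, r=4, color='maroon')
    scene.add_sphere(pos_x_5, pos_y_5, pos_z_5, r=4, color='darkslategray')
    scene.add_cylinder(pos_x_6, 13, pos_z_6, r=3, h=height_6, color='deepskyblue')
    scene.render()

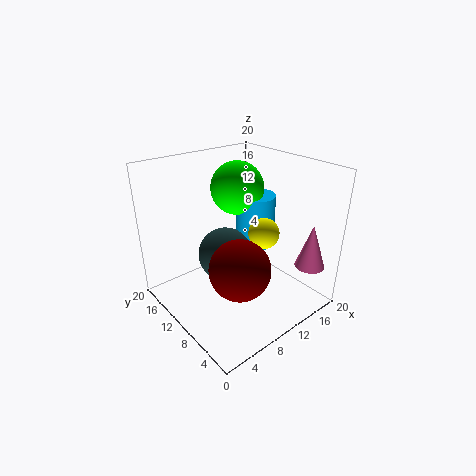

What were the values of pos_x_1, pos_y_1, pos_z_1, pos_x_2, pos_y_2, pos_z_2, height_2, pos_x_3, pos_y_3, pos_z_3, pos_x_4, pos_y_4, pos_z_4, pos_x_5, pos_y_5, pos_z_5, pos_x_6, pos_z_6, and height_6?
pos_x_1 = 14
pos_y_1 = 15
pos_z_1 = 15
pos_x_2 = 16
pos_y_2 = 2
pos_z_2 = 7
height_2 = 6
pos_x_3 = 11
pos_y_3 = 6
pos_z_3 = 12
pos_x_4 = 7
pos_y_4 = 6
pos_z_4 = 8
pos_x_5 = 10
pos_y_5 = 13
pos_z_5 = 6
pos_x_6 = 16
pos_z_6 = 6
height_6 = 8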